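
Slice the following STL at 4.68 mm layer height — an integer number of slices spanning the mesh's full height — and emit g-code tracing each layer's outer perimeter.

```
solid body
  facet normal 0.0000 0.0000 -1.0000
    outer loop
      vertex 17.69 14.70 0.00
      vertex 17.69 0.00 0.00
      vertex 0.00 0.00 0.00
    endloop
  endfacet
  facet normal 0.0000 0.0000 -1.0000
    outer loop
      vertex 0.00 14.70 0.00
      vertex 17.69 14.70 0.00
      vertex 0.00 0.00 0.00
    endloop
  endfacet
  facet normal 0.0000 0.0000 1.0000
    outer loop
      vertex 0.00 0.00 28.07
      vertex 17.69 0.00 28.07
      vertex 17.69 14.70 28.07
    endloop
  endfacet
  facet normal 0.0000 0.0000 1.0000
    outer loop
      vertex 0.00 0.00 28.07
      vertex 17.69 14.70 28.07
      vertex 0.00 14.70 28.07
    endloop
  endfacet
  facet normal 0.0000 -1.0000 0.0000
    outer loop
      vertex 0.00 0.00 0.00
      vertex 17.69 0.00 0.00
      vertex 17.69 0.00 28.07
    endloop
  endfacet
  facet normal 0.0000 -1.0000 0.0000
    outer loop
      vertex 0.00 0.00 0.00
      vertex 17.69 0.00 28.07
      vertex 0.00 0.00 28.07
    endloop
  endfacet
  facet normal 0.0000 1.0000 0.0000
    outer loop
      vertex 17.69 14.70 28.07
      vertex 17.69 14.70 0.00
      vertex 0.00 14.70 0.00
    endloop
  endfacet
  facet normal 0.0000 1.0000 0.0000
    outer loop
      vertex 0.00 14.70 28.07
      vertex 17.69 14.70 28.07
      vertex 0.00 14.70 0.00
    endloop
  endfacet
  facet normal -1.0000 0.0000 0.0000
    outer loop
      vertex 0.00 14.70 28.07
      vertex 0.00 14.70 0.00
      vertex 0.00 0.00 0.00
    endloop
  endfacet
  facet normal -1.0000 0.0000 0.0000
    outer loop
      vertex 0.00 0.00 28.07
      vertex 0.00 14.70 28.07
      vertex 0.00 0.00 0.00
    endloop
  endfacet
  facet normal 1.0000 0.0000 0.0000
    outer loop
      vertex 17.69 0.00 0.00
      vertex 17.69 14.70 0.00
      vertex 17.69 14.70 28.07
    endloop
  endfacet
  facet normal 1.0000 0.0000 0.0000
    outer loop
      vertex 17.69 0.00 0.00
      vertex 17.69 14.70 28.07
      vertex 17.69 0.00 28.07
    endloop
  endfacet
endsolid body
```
; perimeter-only toolpath
G21 ; units = mm
G90 ; absolute positioning
G28 ; home
; layer 1
G0 Z4.68
G0 X0.00 Y0.00
G1 X17.69 Y0.00
G1 X17.69 Y14.70
G1 X0.00 Y14.70
G1 X0.00 Y0.00
; layer 2
G0 Z9.36
G0 X0.00 Y0.00
G1 X17.69 Y0.00
G1 X17.69 Y14.70
G1 X0.00 Y14.70
G1 X0.00 Y0.00
; layer 3
G0 Z14.04
G0 X0.00 Y0.00
G1 X17.69 Y0.00
G1 X17.69 Y14.70
G1 X0.00 Y14.70
G1 X0.00 Y0.00
; layer 4
G0 Z18.71
G0 X0.00 Y0.00
G1 X17.69 Y0.00
G1 X17.69 Y14.70
G1 X0.00 Y14.70
G1 X0.00 Y0.00
; layer 5
G0 Z23.39
G0 X0.00 Y0.00
G1 X17.69 Y0.00
G1 X17.69 Y14.70
G1 X0.00 Y14.70
G1 X0.00 Y0.00
; layer 6
G0 Z28.07
G0 X0.00 Y0.00
G1 X17.69 Y0.00
G1 X17.69 Y14.70
G1 X0.00 Y14.70
G1 X0.00 Y0.00
M2 ; end

The solid is a rectangular box, roughly 17.7 × 14.7 mm footprint and 28.1 mm tall. Slicing at Δz = 4.68 mm — 6 equal slices spanning the solid's height, so layer i sits at z = i·h/6 — gives 6 non-empty perimeters. Each is a 4-segment closed polygon; G0 lifts to the layer z and rapids to the start vertex, then G1 traces the edges.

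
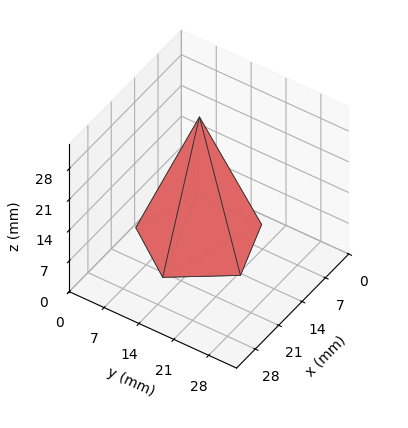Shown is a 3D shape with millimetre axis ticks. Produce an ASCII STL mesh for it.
Reading the render: the shape is a regular 5-sided pyramid, base circumscribed radius ≈ 11 mm, apex at z ≈ 28 mm (dimensions read to the nearest mm from the axis ticks). For the STL, each face is triangulated and given an outward normal.

solid part
  facet normal 0.0000 0.0000 -1.0000
    outer loop
      vertex 2.1 17.5 0.0
      vertex 14.4 21.5 0.0
      vertex 22.0 11.0 0.0
    endloop
  endfacet
  facet normal 0.0000 0.0000 -1.0000
    outer loop
      vertex 2.1 4.5 0.0
      vertex 2.1 17.5 0.0
      vertex 22.0 11.0 0.0
    endloop
  endfacet
  facet normal 0.0000 0.0000 -1.0000
    outer loop
      vertex 14.4 0.5 0.0
      vertex 2.1 4.5 0.0
      vertex 22.0 11.0 0.0
    endloop
  endfacet
  facet normal 0.7719 0.5587 0.3033
    outer loop
      vertex 22.0 11.0 0.0
      vertex 14.4 21.5 0.0
      vertex 11.0 11.0 28.0
    endloop
  endfacet
  facet normal -0.2946 0.9060 0.3040
    outer loop
      vertex 14.4 21.5 0.0
      vertex 2.1 17.5 0.0
      vertex 11.0 11.0 28.0
    endloop
  endfacet
  facet normal -0.9530 0.0000 0.3029
    outer loop
      vertex 2.1 17.5 0.0
      vertex 2.1 4.5 0.0
      vertex 11.0 11.0 28.0
    endloop
  endfacet
  facet normal -0.2946 -0.9060 0.3040
    outer loop
      vertex 2.1 4.5 0.0
      vertex 14.4 0.5 0.0
      vertex 11.0 11.0 28.0
    endloop
  endfacet
  facet normal 0.7719 -0.5587 0.3033
    outer loop
      vertex 14.4 0.5 0.0
      vertex 22.0 11.0 0.0
      vertex 11.0 11.0 28.0
    endloop
  endfacet
endsolid part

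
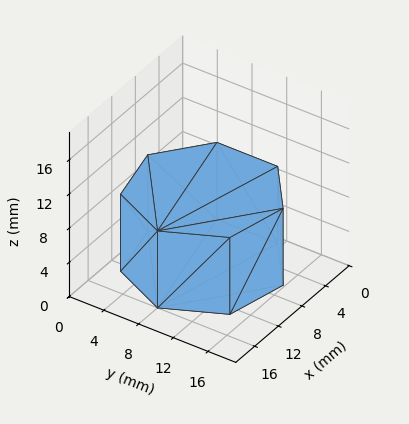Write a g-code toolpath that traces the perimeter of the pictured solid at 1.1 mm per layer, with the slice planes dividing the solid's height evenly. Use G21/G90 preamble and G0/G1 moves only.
Reading the render: the shape is a regular 7-sided prism (a cylinder approximated with 7 flat sides), circumscribed radius ≈ 8 mm, height ≈ 9 mm (dimensions read to the nearest mm from the axis ticks). For the g-code, the solid's height is divided into equal slices at the stated Δz and each level perimeter traced with G1 moves after a G0 lift.

; perimeter-only toolpath
G21 ; units = mm
G90 ; absolute positioning
G28 ; home
; layer 1
G0 Z1.1
G0 X16.0 Y8.0
G1 X13.0 Y14.3
G1 X6.2 Y15.8
G1 X0.8 Y11.5
G1 X0.8 Y4.5
G1 X6.2 Y0.2
G1 X13.0 Y1.7
G1 X16.0 Y8.0
; layer 2
G0 Z2.2
G0 X16.0 Y8.0
G1 X13.0 Y14.3
G1 X6.2 Y15.8
G1 X0.8 Y11.5
G1 X0.8 Y4.5
G1 X6.2 Y0.2
G1 X13.0 Y1.7
G1 X16.0 Y8.0
; layer 3
G0 Z3.4
G0 X16.0 Y8.0
G1 X13.0 Y14.3
G1 X6.2 Y15.8
G1 X0.8 Y11.5
G1 X0.8 Y4.5
G1 X6.2 Y0.2
G1 X13.0 Y1.7
G1 X16.0 Y8.0
; layer 4
G0 Z4.5
G0 X16.0 Y8.0
G1 X13.0 Y14.3
G1 X6.2 Y15.8
G1 X0.8 Y11.5
G1 X0.8 Y4.5
G1 X6.2 Y0.2
G1 X13.0 Y1.7
G1 X16.0 Y8.0
; layer 5
G0 Z5.6
G0 X16.0 Y8.0
G1 X13.0 Y14.3
G1 X6.2 Y15.8
G1 X0.8 Y11.5
G1 X0.8 Y4.5
G1 X6.2 Y0.2
G1 X13.0 Y1.7
G1 X16.0 Y8.0
; layer 6
G0 Z6.8
G0 X16.0 Y8.0
G1 X13.0 Y14.3
G1 X6.2 Y15.8
G1 X0.8 Y11.5
G1 X0.8 Y4.5
G1 X6.2 Y0.2
G1 X13.0 Y1.7
G1 X16.0 Y8.0
; layer 7
G0 Z7.9
G0 X16.0 Y8.0
G1 X13.0 Y14.3
G1 X6.2 Y15.8
G1 X0.8 Y11.5
G1 X0.8 Y4.5
G1 X6.2 Y0.2
G1 X13.0 Y1.7
G1 X16.0 Y8.0
; layer 8
G0 Z9.0
G0 X16.0 Y8.0
G1 X13.0 Y14.3
G1 X6.2 Y15.8
G1 X0.8 Y11.5
G1 X0.8 Y4.5
G1 X6.2 Y0.2
G1 X13.0 Y1.7
G1 X16.0 Y8.0
M2 ; end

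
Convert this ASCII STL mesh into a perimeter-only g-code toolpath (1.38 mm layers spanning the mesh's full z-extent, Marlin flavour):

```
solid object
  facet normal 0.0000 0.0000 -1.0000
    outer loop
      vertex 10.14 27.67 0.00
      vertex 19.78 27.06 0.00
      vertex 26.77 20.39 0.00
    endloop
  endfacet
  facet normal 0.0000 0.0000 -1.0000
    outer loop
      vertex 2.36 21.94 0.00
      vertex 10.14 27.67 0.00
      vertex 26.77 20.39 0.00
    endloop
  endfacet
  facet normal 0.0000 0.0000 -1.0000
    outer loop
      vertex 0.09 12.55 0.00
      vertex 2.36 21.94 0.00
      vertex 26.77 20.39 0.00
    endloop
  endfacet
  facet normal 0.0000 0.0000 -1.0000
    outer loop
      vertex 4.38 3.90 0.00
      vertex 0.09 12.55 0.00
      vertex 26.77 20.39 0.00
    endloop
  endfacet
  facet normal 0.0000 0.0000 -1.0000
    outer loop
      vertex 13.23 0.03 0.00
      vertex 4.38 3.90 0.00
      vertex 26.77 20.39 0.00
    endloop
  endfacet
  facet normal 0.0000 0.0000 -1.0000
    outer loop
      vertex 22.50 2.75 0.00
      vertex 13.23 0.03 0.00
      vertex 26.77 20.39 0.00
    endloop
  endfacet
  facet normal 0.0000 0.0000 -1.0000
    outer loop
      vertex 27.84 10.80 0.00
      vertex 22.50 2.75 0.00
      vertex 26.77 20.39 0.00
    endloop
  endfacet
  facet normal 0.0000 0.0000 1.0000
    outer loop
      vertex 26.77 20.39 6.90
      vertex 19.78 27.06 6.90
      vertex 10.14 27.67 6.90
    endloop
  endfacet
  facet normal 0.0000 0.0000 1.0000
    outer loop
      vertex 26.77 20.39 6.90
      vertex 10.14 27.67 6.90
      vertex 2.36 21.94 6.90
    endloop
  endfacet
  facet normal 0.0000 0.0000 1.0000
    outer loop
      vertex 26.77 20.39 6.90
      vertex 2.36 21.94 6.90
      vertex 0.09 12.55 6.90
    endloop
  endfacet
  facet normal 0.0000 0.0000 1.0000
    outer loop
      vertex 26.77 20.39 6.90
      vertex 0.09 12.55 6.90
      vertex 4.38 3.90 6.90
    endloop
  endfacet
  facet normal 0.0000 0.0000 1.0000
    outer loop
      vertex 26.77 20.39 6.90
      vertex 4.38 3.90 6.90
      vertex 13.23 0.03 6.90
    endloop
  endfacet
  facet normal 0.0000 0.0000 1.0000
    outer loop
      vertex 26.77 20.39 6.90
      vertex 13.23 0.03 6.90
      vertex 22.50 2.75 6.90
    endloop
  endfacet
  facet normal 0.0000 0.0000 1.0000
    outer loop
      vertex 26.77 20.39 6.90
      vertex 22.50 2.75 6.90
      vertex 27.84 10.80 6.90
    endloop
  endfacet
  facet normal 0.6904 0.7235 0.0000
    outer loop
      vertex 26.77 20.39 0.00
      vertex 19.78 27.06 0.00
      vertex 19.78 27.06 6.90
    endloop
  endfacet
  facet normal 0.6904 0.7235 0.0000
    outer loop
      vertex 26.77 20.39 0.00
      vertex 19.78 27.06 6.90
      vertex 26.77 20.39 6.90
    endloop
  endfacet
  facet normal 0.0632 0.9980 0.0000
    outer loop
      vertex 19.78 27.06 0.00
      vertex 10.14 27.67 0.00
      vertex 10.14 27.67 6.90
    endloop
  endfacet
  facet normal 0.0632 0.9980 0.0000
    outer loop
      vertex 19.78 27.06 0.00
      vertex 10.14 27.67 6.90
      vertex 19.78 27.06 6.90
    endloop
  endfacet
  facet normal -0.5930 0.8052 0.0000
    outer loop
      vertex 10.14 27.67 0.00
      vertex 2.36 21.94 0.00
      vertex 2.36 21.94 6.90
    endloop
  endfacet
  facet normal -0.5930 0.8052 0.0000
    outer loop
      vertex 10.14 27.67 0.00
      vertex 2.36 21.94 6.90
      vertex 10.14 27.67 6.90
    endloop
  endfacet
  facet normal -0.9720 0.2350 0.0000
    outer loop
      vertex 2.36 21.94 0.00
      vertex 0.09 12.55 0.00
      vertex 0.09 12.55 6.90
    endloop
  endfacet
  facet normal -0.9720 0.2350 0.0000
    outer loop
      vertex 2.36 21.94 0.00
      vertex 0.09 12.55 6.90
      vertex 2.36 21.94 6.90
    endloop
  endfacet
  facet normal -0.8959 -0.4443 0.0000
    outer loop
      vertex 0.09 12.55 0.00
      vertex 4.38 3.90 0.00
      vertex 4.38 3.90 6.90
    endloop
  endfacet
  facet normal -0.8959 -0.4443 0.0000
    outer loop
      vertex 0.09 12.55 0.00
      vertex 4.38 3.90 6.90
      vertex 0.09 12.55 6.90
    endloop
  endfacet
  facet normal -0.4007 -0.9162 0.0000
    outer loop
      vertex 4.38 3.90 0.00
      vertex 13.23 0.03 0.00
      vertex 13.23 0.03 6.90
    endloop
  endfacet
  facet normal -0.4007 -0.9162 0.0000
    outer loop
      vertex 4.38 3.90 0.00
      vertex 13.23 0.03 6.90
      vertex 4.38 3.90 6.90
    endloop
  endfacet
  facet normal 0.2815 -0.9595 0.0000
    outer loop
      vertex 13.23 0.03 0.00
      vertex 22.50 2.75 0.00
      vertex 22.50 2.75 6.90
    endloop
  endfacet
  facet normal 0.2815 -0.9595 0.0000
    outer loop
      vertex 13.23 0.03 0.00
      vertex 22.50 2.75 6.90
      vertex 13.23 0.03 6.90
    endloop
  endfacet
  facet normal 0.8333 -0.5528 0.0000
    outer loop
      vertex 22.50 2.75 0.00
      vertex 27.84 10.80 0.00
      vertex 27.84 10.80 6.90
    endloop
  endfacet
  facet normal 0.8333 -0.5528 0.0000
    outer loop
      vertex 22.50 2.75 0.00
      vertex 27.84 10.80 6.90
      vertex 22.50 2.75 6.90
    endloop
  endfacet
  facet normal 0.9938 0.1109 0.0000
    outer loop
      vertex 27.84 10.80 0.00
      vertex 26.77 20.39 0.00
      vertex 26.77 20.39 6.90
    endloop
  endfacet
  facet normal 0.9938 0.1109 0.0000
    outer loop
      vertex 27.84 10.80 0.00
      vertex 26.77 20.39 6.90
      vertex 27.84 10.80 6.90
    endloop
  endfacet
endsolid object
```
; perimeter-only toolpath
G21 ; units = mm
G90 ; absolute positioning
G28 ; home
; layer 1
G0 Z1.38
G0 X26.77 Y20.39
G1 X19.78 Y27.06
G1 X10.14 Y27.67
G1 X2.36 Y21.94
G1 X0.09 Y12.55
G1 X4.38 Y3.90
G1 X13.23 Y0.03
G1 X22.50 Y2.75
G1 X27.84 Y10.80
G1 X26.77 Y20.39
; layer 2
G0 Z2.76
G0 X26.77 Y20.39
G1 X19.78 Y27.06
G1 X10.14 Y27.67
G1 X2.36 Y21.94
G1 X0.09 Y12.55
G1 X4.38 Y3.90
G1 X13.23 Y0.03
G1 X22.50 Y2.75
G1 X27.84 Y10.80
G1 X26.77 Y20.39
; layer 3
G0 Z4.14
G0 X26.77 Y20.39
G1 X19.78 Y27.06
G1 X10.14 Y27.67
G1 X2.36 Y21.94
G1 X0.09 Y12.55
G1 X4.38 Y3.90
G1 X13.23 Y0.03
G1 X22.50 Y2.75
G1 X27.84 Y10.80
G1 X26.77 Y20.39
; layer 4
G0 Z5.52
G0 X26.77 Y20.39
G1 X19.78 Y27.06
G1 X10.14 Y27.67
G1 X2.36 Y21.94
G1 X0.09 Y12.55
G1 X4.38 Y3.90
G1 X13.23 Y0.03
G1 X22.50 Y2.75
G1 X27.84 Y10.80
G1 X26.77 Y20.39
; layer 5
G0 Z6.90
G0 X26.77 Y20.39
G1 X19.78 Y27.06
G1 X10.14 Y27.67
G1 X2.36 Y21.94
G1 X0.09 Y12.55
G1 X4.38 Y3.90
G1 X13.23 Y0.03
G1 X22.50 Y2.75
G1 X27.84 Y10.80
G1 X26.77 Y20.39
M2 ; end

The solid is a regular 9-sided prism (a cylinder approximated with 9 flat sides), circumscribed radius ≈ 14.1 mm, height ≈ 6.9 mm. Slicing at Δz = 1.38 mm — 5 equal slices spanning the solid's height, so layer i sits at z = i·h/5 — gives 5 non-empty perimeters. Each is a 9-segment closed polygon; G0 lifts to the layer z and rapids to the start vertex, then G1 traces the edges.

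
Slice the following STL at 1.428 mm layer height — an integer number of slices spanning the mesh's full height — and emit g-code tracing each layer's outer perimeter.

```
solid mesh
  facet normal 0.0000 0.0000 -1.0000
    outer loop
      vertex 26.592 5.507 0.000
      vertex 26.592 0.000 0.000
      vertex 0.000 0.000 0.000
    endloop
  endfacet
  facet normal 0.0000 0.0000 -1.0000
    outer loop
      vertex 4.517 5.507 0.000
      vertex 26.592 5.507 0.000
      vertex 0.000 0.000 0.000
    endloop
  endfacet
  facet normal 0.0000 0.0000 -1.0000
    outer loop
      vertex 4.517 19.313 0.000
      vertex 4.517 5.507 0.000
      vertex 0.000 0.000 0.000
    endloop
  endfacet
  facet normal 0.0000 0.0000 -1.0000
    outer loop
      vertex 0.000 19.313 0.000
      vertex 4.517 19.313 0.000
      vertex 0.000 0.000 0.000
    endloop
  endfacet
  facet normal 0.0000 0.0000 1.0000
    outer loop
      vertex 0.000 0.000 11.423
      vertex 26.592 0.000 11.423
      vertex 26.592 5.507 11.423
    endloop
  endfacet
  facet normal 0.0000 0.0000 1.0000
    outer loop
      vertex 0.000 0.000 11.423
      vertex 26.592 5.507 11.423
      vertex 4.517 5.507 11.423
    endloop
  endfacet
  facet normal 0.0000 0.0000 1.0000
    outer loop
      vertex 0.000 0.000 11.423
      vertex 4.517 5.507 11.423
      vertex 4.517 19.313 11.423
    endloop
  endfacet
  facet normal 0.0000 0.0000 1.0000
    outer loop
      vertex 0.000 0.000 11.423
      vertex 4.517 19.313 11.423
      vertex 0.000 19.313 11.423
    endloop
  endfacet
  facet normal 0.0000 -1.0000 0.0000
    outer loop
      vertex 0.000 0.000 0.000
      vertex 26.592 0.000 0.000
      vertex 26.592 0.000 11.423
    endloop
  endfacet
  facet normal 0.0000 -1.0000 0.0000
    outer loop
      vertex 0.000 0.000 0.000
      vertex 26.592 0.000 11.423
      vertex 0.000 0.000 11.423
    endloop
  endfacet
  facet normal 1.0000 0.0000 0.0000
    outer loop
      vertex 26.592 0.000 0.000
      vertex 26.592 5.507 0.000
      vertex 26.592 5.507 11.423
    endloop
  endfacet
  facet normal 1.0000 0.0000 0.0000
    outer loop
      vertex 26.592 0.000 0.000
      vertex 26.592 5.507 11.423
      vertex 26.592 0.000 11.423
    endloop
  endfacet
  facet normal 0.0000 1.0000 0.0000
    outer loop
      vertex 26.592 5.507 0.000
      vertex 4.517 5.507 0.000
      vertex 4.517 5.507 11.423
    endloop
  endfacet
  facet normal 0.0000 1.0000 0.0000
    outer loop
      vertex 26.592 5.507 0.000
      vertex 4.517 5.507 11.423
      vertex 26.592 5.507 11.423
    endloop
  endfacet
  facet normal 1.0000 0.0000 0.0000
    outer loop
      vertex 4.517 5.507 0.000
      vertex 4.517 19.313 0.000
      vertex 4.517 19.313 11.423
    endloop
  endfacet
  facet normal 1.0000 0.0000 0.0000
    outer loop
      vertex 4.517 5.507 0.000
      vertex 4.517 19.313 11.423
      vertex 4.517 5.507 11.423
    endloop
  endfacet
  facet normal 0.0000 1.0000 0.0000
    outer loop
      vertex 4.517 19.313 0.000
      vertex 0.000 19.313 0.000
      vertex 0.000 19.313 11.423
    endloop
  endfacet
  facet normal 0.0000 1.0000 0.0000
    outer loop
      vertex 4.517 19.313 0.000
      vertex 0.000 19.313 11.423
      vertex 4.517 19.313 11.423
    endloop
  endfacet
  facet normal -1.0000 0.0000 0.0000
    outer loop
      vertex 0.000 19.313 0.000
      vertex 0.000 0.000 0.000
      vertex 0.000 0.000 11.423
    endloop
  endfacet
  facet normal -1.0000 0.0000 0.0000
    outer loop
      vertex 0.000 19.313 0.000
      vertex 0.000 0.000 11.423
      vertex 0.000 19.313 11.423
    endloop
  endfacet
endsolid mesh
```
; perimeter-only toolpath
G21 ; units = mm
G90 ; absolute positioning
G28 ; home
; layer 1
G0 Z1.428
G0 X0.000 Y0.000
G1 X26.592 Y0.000
G1 X26.592 Y5.507
G1 X4.517 Y5.507
G1 X4.517 Y19.313
G1 X0.000 Y19.313
G1 X0.000 Y0.000
; layer 2
G0 Z2.856
G0 X0.000 Y0.000
G1 X26.592 Y0.000
G1 X26.592 Y5.507
G1 X4.517 Y5.507
G1 X4.517 Y19.313
G1 X0.000 Y19.313
G1 X0.000 Y0.000
; layer 3
G0 Z4.284
G0 X0.000 Y0.000
G1 X26.592 Y0.000
G1 X26.592 Y5.507
G1 X4.517 Y5.507
G1 X4.517 Y19.313
G1 X0.000 Y19.313
G1 X0.000 Y0.000
; layer 4
G0 Z5.712
G0 X0.000 Y0.000
G1 X26.592 Y0.000
G1 X26.592 Y5.507
G1 X4.517 Y5.507
G1 X4.517 Y19.313
G1 X0.000 Y19.313
G1 X0.000 Y0.000
; layer 5
G0 Z7.139
G0 X0.000 Y0.000
G1 X26.592 Y0.000
G1 X26.592 Y5.507
G1 X4.517 Y5.507
G1 X4.517 Y19.313
G1 X0.000 Y19.313
G1 X0.000 Y0.000
; layer 6
G0 Z8.567
G0 X0.000 Y0.000
G1 X26.592 Y0.000
G1 X26.592 Y5.507
G1 X4.517 Y5.507
G1 X4.517 Y19.313
G1 X0.000 Y19.313
G1 X0.000 Y0.000
; layer 7
G0 Z9.995
G0 X0.000 Y0.000
G1 X26.592 Y0.000
G1 X26.592 Y5.507
G1 X4.517 Y5.507
G1 X4.517 Y19.313
G1 X0.000 Y19.313
G1 X0.000 Y0.000
; layer 8
G0 Z11.423
G0 X0.000 Y0.000
G1 X26.592 Y0.000
G1 X26.592 Y5.507
G1 X4.517 Y5.507
G1 X4.517 Y19.313
G1 X0.000 Y19.313
G1 X0.000 Y0.000
M2 ; end

The solid is an L-shaped prism: outer 26.6 × 19.3 mm, arm thicknesses ≈ 5.51 mm (horizontal) and 4.52 mm (vertical), extruded 11.4 mm in z. Slicing at Δz = 1.428 mm — 8 equal slices spanning the solid's height, so layer i sits at z = i·h/8 — gives 8 non-empty perimeters. Each is a 6-segment closed polygon; G0 lifts to the layer z and rapids to the start vertex, then G1 traces the edges.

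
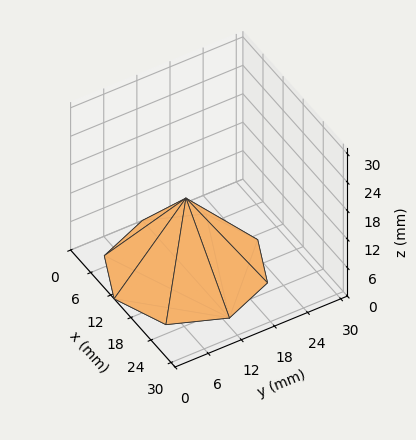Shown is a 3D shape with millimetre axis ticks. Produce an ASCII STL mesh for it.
Reading the render: the shape is a regular 8-sided pyramid, base circumscribed radius ≈ 13 mm, apex at z ≈ 15 mm (dimensions read to the nearest mm from the axis ticks). For the STL, each face is triangulated and given an outward normal.

solid part
  facet normal 0.0000 0.0000 -1.0000
    outer loop
      vertex 13.0 26.0 0.0
      vertex 22.2 22.2 0.0
      vertex 26.0 13.0 0.0
    endloop
  endfacet
  facet normal 0.0000 0.0000 -1.0000
    outer loop
      vertex 3.8 22.2 0.0
      vertex 13.0 26.0 0.0
      vertex 26.0 13.0 0.0
    endloop
  endfacet
  facet normal 0.0000 0.0000 -1.0000
    outer loop
      vertex 0.0 13.0 0.0
      vertex 3.8 22.2 0.0
      vertex 26.0 13.0 0.0
    endloop
  endfacet
  facet normal 0.0000 0.0000 -1.0000
    outer loop
      vertex 3.8 3.8 0.0
      vertex 0.0 13.0 0.0
      vertex 26.0 13.0 0.0
    endloop
  endfacet
  facet normal 0.0000 0.0000 -1.0000
    outer loop
      vertex 13.0 0.0 0.0
      vertex 3.8 3.8 0.0
      vertex 26.0 13.0 0.0
    endloop
  endfacet
  facet normal 0.0000 0.0000 -1.0000
    outer loop
      vertex 22.2 3.8 0.0
      vertex 13.0 0.0 0.0
      vertex 26.0 13.0 0.0
    endloop
  endfacet
  facet normal 0.7214 0.2980 0.6252
    outer loop
      vertex 26.0 13.0 0.0
      vertex 22.2 22.2 0.0
      vertex 13.0 13.0 15.0
    endloop
  endfacet
  facet normal 0.2980 0.7214 0.6252
    outer loop
      vertex 22.2 22.2 0.0
      vertex 13.0 26.0 0.0
      vertex 13.0 13.0 15.0
    endloop
  endfacet
  facet normal -0.2980 0.7214 0.6252
    outer loop
      vertex 13.0 26.0 0.0
      vertex 3.8 22.2 0.0
      vertex 13.0 13.0 15.0
    endloop
  endfacet
  facet normal -0.7214 0.2980 0.6252
    outer loop
      vertex 3.8 22.2 0.0
      vertex 0.0 13.0 0.0
      vertex 13.0 13.0 15.0
    endloop
  endfacet
  facet normal -0.7214 -0.2980 0.6252
    outer loop
      vertex 0.0 13.0 0.0
      vertex 3.8 3.8 0.0
      vertex 13.0 13.0 15.0
    endloop
  endfacet
  facet normal -0.2980 -0.7214 0.6252
    outer loop
      vertex 3.8 3.8 0.0
      vertex 13.0 0.0 0.0
      vertex 13.0 13.0 15.0
    endloop
  endfacet
  facet normal 0.2980 -0.7214 0.6252
    outer loop
      vertex 13.0 0.0 0.0
      vertex 22.2 3.8 0.0
      vertex 13.0 13.0 15.0
    endloop
  endfacet
  facet normal 0.7214 -0.2980 0.6252
    outer loop
      vertex 22.2 3.8 0.0
      vertex 26.0 13.0 0.0
      vertex 13.0 13.0 15.0
    endloop
  endfacet
endsolid part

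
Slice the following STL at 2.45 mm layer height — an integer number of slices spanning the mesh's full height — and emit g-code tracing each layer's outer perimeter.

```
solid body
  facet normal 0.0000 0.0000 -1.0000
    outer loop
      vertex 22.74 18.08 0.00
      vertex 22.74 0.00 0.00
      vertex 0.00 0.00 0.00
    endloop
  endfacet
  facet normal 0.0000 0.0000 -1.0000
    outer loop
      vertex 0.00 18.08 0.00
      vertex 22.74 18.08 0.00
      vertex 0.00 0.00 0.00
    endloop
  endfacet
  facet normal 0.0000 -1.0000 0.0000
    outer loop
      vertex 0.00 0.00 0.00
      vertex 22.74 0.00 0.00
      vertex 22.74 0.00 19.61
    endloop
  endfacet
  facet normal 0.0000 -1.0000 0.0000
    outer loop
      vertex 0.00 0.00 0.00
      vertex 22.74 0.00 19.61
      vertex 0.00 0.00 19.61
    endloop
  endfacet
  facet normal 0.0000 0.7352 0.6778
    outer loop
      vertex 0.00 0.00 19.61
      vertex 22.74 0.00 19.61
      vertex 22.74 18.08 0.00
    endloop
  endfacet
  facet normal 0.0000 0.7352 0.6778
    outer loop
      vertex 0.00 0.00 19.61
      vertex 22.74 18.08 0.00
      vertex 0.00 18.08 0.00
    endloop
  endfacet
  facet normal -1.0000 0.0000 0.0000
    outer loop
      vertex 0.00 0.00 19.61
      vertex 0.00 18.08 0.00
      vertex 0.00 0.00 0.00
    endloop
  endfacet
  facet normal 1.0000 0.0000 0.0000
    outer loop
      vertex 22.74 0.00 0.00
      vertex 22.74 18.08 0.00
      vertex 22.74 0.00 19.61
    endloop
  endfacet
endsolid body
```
; perimeter-only toolpath
G21 ; units = mm
G90 ; absolute positioning
G28 ; home
; layer 1
G0 Z2.45
G0 X0.00 Y0.00
G1 X22.74 Y0.00
G1 X22.74 Y15.82
G1 X0.00 Y15.82
G1 X0.00 Y0.00
; layer 2
G0 Z4.90
G0 X0.00 Y0.00
G1 X22.74 Y0.00
G1 X22.74 Y13.56
G1 X0.00 Y13.56
G1 X0.00 Y0.00
; layer 3
G0 Z7.35
G0 X0.00 Y0.00
G1 X22.74 Y0.00
G1 X22.74 Y11.30
G1 X0.00 Y11.30
G1 X0.00 Y0.00
; layer 4
G0 Z9.80
G0 X0.00 Y0.00
G1 X22.74 Y0.00
G1 X22.74 Y9.04
G1 X0.00 Y9.04
G1 X0.00 Y0.00
; layer 5
G0 Z12.26
G0 X0.00 Y0.00
G1 X22.74 Y0.00
G1 X22.74 Y6.78
G1 X0.00 Y6.78
G1 X0.00 Y0.00
; layer 6
G0 Z14.71
G0 X0.00 Y0.00
G1 X22.74 Y0.00
G1 X22.74 Y4.52
G1 X0.00 Y4.52
G1 X0.00 Y0.00
; layer 7
G0 Z17.16
G0 X0.00 Y0.00
G1 X22.74 Y0.00
G1 X22.74 Y2.26
G1 X0.00 Y2.26
G1 X0.00 Y0.00
M2 ; end

The solid is a wedge (ramp): 22.7 × 18.1 mm base, rising to 19.6 mm along the y=0 edge and sloping linearly to z=0 at y=18.1. Slicing at Δz = 2.45 mm — 8 equal slices spanning the solid's height, so layer i sits at z = i·h/8 — gives 7 non-empty perimeters. Each is a 4-segment closed polygon; G0 lifts to the layer z and rapids to the start vertex, then G1 traces the edges. The cross-section shrinks linearly with z (the slice at the apex is degenerate and omitted).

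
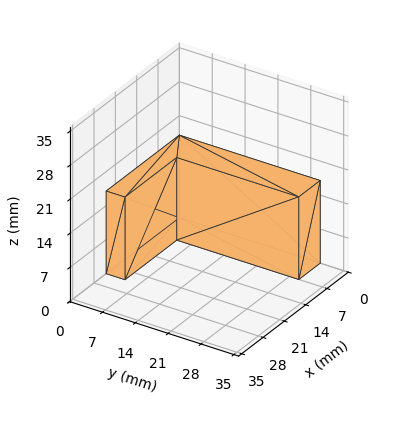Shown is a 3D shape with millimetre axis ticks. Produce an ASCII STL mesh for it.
Reading the render: the shape is an L-shaped prism: outer 24 × 30 mm, arm thicknesses ≈ 4 mm (horizontal) and 7 mm (vertical), extruded 17 mm in z (dimensions read to the nearest mm from the axis ticks). For the STL, each face is triangulated and given an outward normal.

solid part
  facet normal 0.0000 0.0000 -1.0000
    outer loop
      vertex 24.00 4.00 0.00
      vertex 24.00 0.00 0.00
      vertex 0.00 0.00 0.00
    endloop
  endfacet
  facet normal 0.0000 0.0000 -1.0000
    outer loop
      vertex 7.00 4.00 0.00
      vertex 24.00 4.00 0.00
      vertex 0.00 0.00 0.00
    endloop
  endfacet
  facet normal 0.0000 0.0000 -1.0000
    outer loop
      vertex 7.00 30.00 0.00
      vertex 7.00 4.00 0.00
      vertex 0.00 0.00 0.00
    endloop
  endfacet
  facet normal 0.0000 0.0000 -1.0000
    outer loop
      vertex 0.00 30.00 0.00
      vertex 7.00 30.00 0.00
      vertex 0.00 0.00 0.00
    endloop
  endfacet
  facet normal 0.0000 0.0000 1.0000
    outer loop
      vertex 0.00 0.00 17.00
      vertex 24.00 0.00 17.00
      vertex 24.00 4.00 17.00
    endloop
  endfacet
  facet normal 0.0000 0.0000 1.0000
    outer loop
      vertex 0.00 0.00 17.00
      vertex 24.00 4.00 17.00
      vertex 7.00 4.00 17.00
    endloop
  endfacet
  facet normal 0.0000 0.0000 1.0000
    outer loop
      vertex 0.00 0.00 17.00
      vertex 7.00 4.00 17.00
      vertex 7.00 30.00 17.00
    endloop
  endfacet
  facet normal 0.0000 0.0000 1.0000
    outer loop
      vertex 0.00 0.00 17.00
      vertex 7.00 30.00 17.00
      vertex 0.00 30.00 17.00
    endloop
  endfacet
  facet normal 0.0000 -1.0000 0.0000
    outer loop
      vertex 0.00 0.00 0.00
      vertex 24.00 0.00 0.00
      vertex 24.00 0.00 17.00
    endloop
  endfacet
  facet normal 0.0000 -1.0000 0.0000
    outer loop
      vertex 0.00 0.00 0.00
      vertex 24.00 0.00 17.00
      vertex 0.00 0.00 17.00
    endloop
  endfacet
  facet normal 1.0000 0.0000 0.0000
    outer loop
      vertex 24.00 0.00 0.00
      vertex 24.00 4.00 0.00
      vertex 24.00 4.00 17.00
    endloop
  endfacet
  facet normal 1.0000 0.0000 0.0000
    outer loop
      vertex 24.00 0.00 0.00
      vertex 24.00 4.00 17.00
      vertex 24.00 0.00 17.00
    endloop
  endfacet
  facet normal 0.0000 1.0000 0.0000
    outer loop
      vertex 24.00 4.00 0.00
      vertex 7.00 4.00 0.00
      vertex 7.00 4.00 17.00
    endloop
  endfacet
  facet normal 0.0000 1.0000 0.0000
    outer loop
      vertex 24.00 4.00 0.00
      vertex 7.00 4.00 17.00
      vertex 24.00 4.00 17.00
    endloop
  endfacet
  facet normal 1.0000 0.0000 0.0000
    outer loop
      vertex 7.00 4.00 0.00
      vertex 7.00 30.00 0.00
      vertex 7.00 30.00 17.00
    endloop
  endfacet
  facet normal 1.0000 0.0000 0.0000
    outer loop
      vertex 7.00 4.00 0.00
      vertex 7.00 30.00 17.00
      vertex 7.00 4.00 17.00
    endloop
  endfacet
  facet normal 0.0000 1.0000 0.0000
    outer loop
      vertex 7.00 30.00 0.00
      vertex 0.00 30.00 0.00
      vertex 0.00 30.00 17.00
    endloop
  endfacet
  facet normal 0.0000 1.0000 0.0000
    outer loop
      vertex 7.00 30.00 0.00
      vertex 0.00 30.00 17.00
      vertex 7.00 30.00 17.00
    endloop
  endfacet
  facet normal -1.0000 0.0000 0.0000
    outer loop
      vertex 0.00 30.00 0.00
      vertex 0.00 0.00 0.00
      vertex 0.00 0.00 17.00
    endloop
  endfacet
  facet normal -1.0000 0.0000 0.0000
    outer loop
      vertex 0.00 30.00 0.00
      vertex 0.00 0.00 17.00
      vertex 0.00 30.00 17.00
    endloop
  endfacet
endsolid part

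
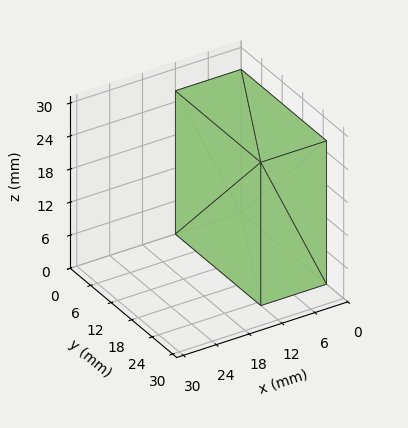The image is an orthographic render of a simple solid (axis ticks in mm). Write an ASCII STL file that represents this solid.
Reading the render: the shape is a rectangular box, roughly 12 × 25 mm footprint and 26 mm tall (dimensions read to the nearest mm from the axis ticks). For the STL, each face is triangulated and given an outward normal.

solid part
  facet normal 0.0000 0.0000 -1.0000
    outer loop
      vertex 12.0 25.0 0.0
      vertex 12.0 0.0 0.0
      vertex 0.0 0.0 0.0
    endloop
  endfacet
  facet normal 0.0000 0.0000 -1.0000
    outer loop
      vertex 0.0 25.0 0.0
      vertex 12.0 25.0 0.0
      vertex 0.0 0.0 0.0
    endloop
  endfacet
  facet normal 0.0000 0.0000 1.0000
    outer loop
      vertex 0.0 0.0 26.0
      vertex 12.0 0.0 26.0
      vertex 12.0 25.0 26.0
    endloop
  endfacet
  facet normal 0.0000 0.0000 1.0000
    outer loop
      vertex 0.0 0.0 26.0
      vertex 12.0 25.0 26.0
      vertex 0.0 25.0 26.0
    endloop
  endfacet
  facet normal 0.0000 -1.0000 0.0000
    outer loop
      vertex 0.0 0.0 0.0
      vertex 12.0 0.0 0.0
      vertex 12.0 0.0 26.0
    endloop
  endfacet
  facet normal 0.0000 -1.0000 0.0000
    outer loop
      vertex 0.0 0.0 0.0
      vertex 12.0 0.0 26.0
      vertex 0.0 0.0 26.0
    endloop
  endfacet
  facet normal 0.0000 1.0000 0.0000
    outer loop
      vertex 12.0 25.0 26.0
      vertex 12.0 25.0 0.0
      vertex 0.0 25.0 0.0
    endloop
  endfacet
  facet normal 0.0000 1.0000 0.0000
    outer loop
      vertex 0.0 25.0 26.0
      vertex 12.0 25.0 26.0
      vertex 0.0 25.0 0.0
    endloop
  endfacet
  facet normal -1.0000 0.0000 0.0000
    outer loop
      vertex 0.0 25.0 26.0
      vertex 0.0 25.0 0.0
      vertex 0.0 0.0 0.0
    endloop
  endfacet
  facet normal -1.0000 0.0000 0.0000
    outer loop
      vertex 0.0 0.0 26.0
      vertex 0.0 25.0 26.0
      vertex 0.0 0.0 0.0
    endloop
  endfacet
  facet normal 1.0000 0.0000 0.0000
    outer loop
      vertex 12.0 0.0 0.0
      vertex 12.0 25.0 0.0
      vertex 12.0 25.0 26.0
    endloop
  endfacet
  facet normal 1.0000 0.0000 0.0000
    outer loop
      vertex 12.0 0.0 0.0
      vertex 12.0 25.0 26.0
      vertex 12.0 0.0 26.0
    endloop
  endfacet
endsolid part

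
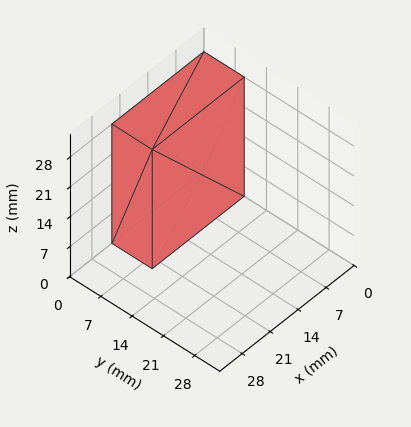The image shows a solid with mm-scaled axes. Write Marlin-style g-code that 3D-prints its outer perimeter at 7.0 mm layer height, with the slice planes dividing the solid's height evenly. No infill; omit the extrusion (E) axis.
Reading the render: the shape is a rectangular box, roughly 23 × 9 mm footprint and 28 mm tall (dimensions read to the nearest mm from the axis ticks). For the g-code, the solid's height is divided into equal slices at the stated Δz and each level perimeter traced with G1 moves after a G0 lift.

; perimeter-only toolpath
G21 ; units = mm
G90 ; absolute positioning
G28 ; home
; layer 1
G0 Z7.0
G0 X0.0 Y0.0
G1 X23.0 Y0.0
G1 X23.0 Y9.0
G1 X0.0 Y9.0
G1 X0.0 Y0.0
; layer 2
G0 Z14.0
G0 X0.0 Y0.0
G1 X23.0 Y0.0
G1 X23.0 Y9.0
G1 X0.0 Y9.0
G1 X0.0 Y0.0
; layer 3
G0 Z21.0
G0 X0.0 Y0.0
G1 X23.0 Y0.0
G1 X23.0 Y9.0
G1 X0.0 Y9.0
G1 X0.0 Y0.0
; layer 4
G0 Z28.0
G0 X0.0 Y0.0
G1 X23.0 Y0.0
G1 X23.0 Y9.0
G1 X0.0 Y9.0
G1 X0.0 Y0.0
M2 ; end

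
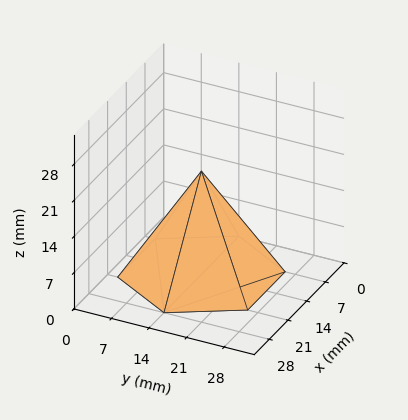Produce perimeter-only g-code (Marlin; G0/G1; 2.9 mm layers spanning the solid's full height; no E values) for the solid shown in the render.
Reading the render: the shape is a regular 6-sided pyramid, base circumscribed radius ≈ 14 mm, apex at z ≈ 20 mm (dimensions read to the nearest mm from the axis ticks). For the g-code, the solid's height is divided into equal slices at the stated Δz and each level perimeter traced with G1 moves after a G0 lift.

; perimeter-only toolpath
G21 ; units = mm
G90 ; absolute positioning
G28 ; home
; layer 1
G0 Z2.9
G0 X26.0 Y14.0
G1 X20.0 Y24.4
G1 X8.0 Y24.4
G1 X2.0 Y14.0
G1 X8.0 Y3.6
G1 X20.0 Y3.6
G1 X26.0 Y14.0
; layer 2
G0 Z5.7
G0 X24.0 Y14.0
G1 X19.0 Y22.6
G1 X9.0 Y22.6
G1 X4.0 Y14.0
G1 X9.0 Y5.4
G1 X19.0 Y5.4
G1 X24.0 Y14.0
; layer 3
G0 Z8.6
G0 X22.0 Y14.0
G1 X18.0 Y20.9
G1 X10.0 Y20.9
G1 X6.0 Y14.0
G1 X10.0 Y7.1
G1 X18.0 Y7.1
G1 X22.0 Y14.0
; layer 4
G0 Z11.4
G0 X20.0 Y14.0
G1 X17.0 Y19.2
G1 X11.0 Y19.2
G1 X8.0 Y14.0
G1 X11.0 Y8.8
G1 X17.0 Y8.8
G1 X20.0 Y14.0
; layer 5
G0 Z14.3
G0 X18.0 Y14.0
G1 X16.0 Y17.5
G1 X12.0 Y17.5
G1 X10.0 Y14.0
G1 X12.0 Y10.5
G1 X16.0 Y10.5
G1 X18.0 Y14.0
; layer 6
G0 Z17.1
G0 X16.0 Y14.0
G1 X15.0 Y15.7
G1 X13.0 Y15.7
G1 X12.0 Y14.0
G1 X13.0 Y12.3
G1 X15.0 Y12.3
G1 X16.0 Y14.0
M2 ; end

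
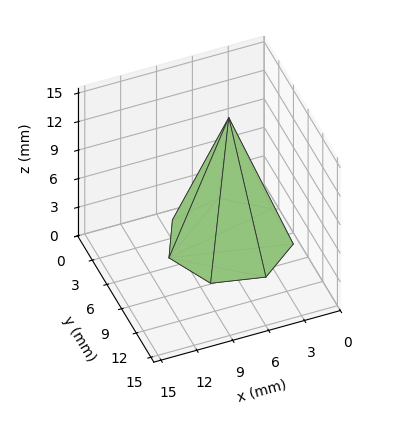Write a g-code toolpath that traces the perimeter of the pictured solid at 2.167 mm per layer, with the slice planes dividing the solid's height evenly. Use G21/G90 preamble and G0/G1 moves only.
Reading the render: the shape is a regular 7-sided pyramid, base circumscribed radius ≈ 5 mm, apex at z ≈ 13 mm (dimensions read to the nearest mm from the axis ticks). For the g-code, the solid's height is divided into equal slices at the stated Δz and each level perimeter traced with G1 moves after a G0 lift.

; perimeter-only toolpath
G21 ; units = mm
G90 ; absolute positioning
G28 ; home
; layer 1
G0 Z2.167
G0 X9.167 Y5.000
G1 X7.598 Y8.258
G1 X4.072 Y9.063
G1 X1.246 Y6.807
G1 X1.246 Y3.192
G1 X4.072 Y0.937
G1 X7.598 Y1.742
G1 X9.167 Y5.000
; layer 2
G0 Z4.333
G0 X8.333 Y5.000
G1 X7.078 Y7.606
G1 X4.258 Y8.250
G1 X1.997 Y6.446
G1 X1.997 Y3.554
G1 X4.258 Y1.750
G1 X7.078 Y2.394
G1 X8.333 Y5.000
; layer 3
G0 Z6.500
G0 X7.500 Y5.000
G1 X6.559 Y6.955
G1 X4.444 Y7.438
G1 X2.748 Y6.085
G1 X2.748 Y3.915
G1 X4.444 Y2.562
G1 X6.559 Y3.046
G1 X7.500 Y5.000
; layer 4
G0 Z8.667
G0 X6.667 Y5.000
G1 X6.039 Y6.303
G1 X4.629 Y6.625
G1 X3.498 Y5.723
G1 X3.498 Y4.277
G1 X4.629 Y3.375
G1 X6.039 Y3.697
G1 X6.667 Y5.000
; layer 5
G0 Z10.833
G0 X5.833 Y5.000
G1 X5.519 Y5.652
G1 X4.814 Y5.812
G1 X4.249 Y5.361
G1 X4.249 Y4.638
G1 X4.814 Y4.187
G1 X5.519 Y4.348
G1 X5.833 Y5.000
M2 ; end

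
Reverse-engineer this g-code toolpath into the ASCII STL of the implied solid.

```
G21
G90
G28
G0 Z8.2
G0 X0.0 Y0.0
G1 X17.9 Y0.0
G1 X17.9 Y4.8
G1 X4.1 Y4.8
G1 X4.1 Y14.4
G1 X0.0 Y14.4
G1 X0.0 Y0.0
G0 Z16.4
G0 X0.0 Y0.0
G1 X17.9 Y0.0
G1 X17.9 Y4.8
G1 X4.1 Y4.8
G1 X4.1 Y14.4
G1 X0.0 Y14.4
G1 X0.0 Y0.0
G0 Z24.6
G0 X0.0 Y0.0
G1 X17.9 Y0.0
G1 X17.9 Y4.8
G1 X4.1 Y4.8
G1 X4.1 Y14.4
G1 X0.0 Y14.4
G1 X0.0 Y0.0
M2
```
solid part
  facet normal 0.0000 0.0000 -1.0000
    outer loop
      vertex 17.9 4.8 0.0
      vertex 17.9 0.0 0.0
      vertex 0.0 0.0 0.0
    endloop
  endfacet
  facet normal 0.0000 0.0000 -1.0000
    outer loop
      vertex 4.1 4.8 0.0
      vertex 17.9 4.8 0.0
      vertex 0.0 0.0 0.0
    endloop
  endfacet
  facet normal 0.0000 0.0000 -1.0000
    outer loop
      vertex 4.1 14.4 0.0
      vertex 4.1 4.8 0.0
      vertex 0.0 0.0 0.0
    endloop
  endfacet
  facet normal 0.0000 0.0000 -1.0000
    outer loop
      vertex 0.0 14.4 0.0
      vertex 4.1 14.4 0.0
      vertex 0.0 0.0 0.0
    endloop
  endfacet
  facet normal 0.0000 0.0000 1.0000
    outer loop
      vertex 0.0 0.0 24.6
      vertex 17.9 0.0 24.6
      vertex 17.9 4.8 24.6
    endloop
  endfacet
  facet normal 0.0000 0.0000 1.0000
    outer loop
      vertex 0.0 0.0 24.6
      vertex 17.9 4.8 24.6
      vertex 4.1 4.8 24.6
    endloop
  endfacet
  facet normal 0.0000 0.0000 1.0000
    outer loop
      vertex 0.0 0.0 24.6
      vertex 4.1 4.8 24.6
      vertex 4.1 14.4 24.6
    endloop
  endfacet
  facet normal 0.0000 0.0000 1.0000
    outer loop
      vertex 0.0 0.0 24.6
      vertex 4.1 14.4 24.6
      vertex 0.0 14.4 24.6
    endloop
  endfacet
  facet normal 0.0000 -1.0000 0.0000
    outer loop
      vertex 0.0 0.0 0.0
      vertex 17.9 0.0 0.0
      vertex 17.9 0.0 24.6
    endloop
  endfacet
  facet normal 0.0000 -1.0000 0.0000
    outer loop
      vertex 0.0 0.0 0.0
      vertex 17.9 0.0 24.6
      vertex 0.0 0.0 24.6
    endloop
  endfacet
  facet normal 1.0000 0.0000 0.0000
    outer loop
      vertex 17.9 0.0 0.0
      vertex 17.9 4.8 0.0
      vertex 17.9 4.8 24.6
    endloop
  endfacet
  facet normal 1.0000 0.0000 0.0000
    outer loop
      vertex 17.9 0.0 0.0
      vertex 17.9 4.8 24.6
      vertex 17.9 0.0 24.6
    endloop
  endfacet
  facet normal 0.0000 1.0000 0.0000
    outer loop
      vertex 17.9 4.8 0.0
      vertex 4.1 4.8 0.0
      vertex 4.1 4.8 24.6
    endloop
  endfacet
  facet normal 0.0000 1.0000 0.0000
    outer loop
      vertex 17.9 4.8 0.0
      vertex 4.1 4.8 24.6
      vertex 17.9 4.8 24.6
    endloop
  endfacet
  facet normal 1.0000 0.0000 0.0000
    outer loop
      vertex 4.1 4.8 0.0
      vertex 4.1 14.4 0.0
      vertex 4.1 14.4 24.6
    endloop
  endfacet
  facet normal 1.0000 0.0000 0.0000
    outer loop
      vertex 4.1 4.8 0.0
      vertex 4.1 14.4 24.6
      vertex 4.1 4.8 24.6
    endloop
  endfacet
  facet normal 0.0000 1.0000 0.0000
    outer loop
      vertex 4.1 14.4 0.0
      vertex 0.0 14.4 0.0
      vertex 0.0 14.4 24.6
    endloop
  endfacet
  facet normal 0.0000 1.0000 0.0000
    outer loop
      vertex 4.1 14.4 0.0
      vertex 0.0 14.4 24.6
      vertex 4.1 14.4 24.6
    endloop
  endfacet
  facet normal -1.0000 0.0000 0.0000
    outer loop
      vertex 0.0 14.4 0.0
      vertex 0.0 0.0 0.0
      vertex 0.0 0.0 24.6
    endloop
  endfacet
  facet normal -1.0000 0.0000 0.0000
    outer loop
      vertex 0.0 14.4 0.0
      vertex 0.0 0.0 24.6
      vertex 0.0 14.4 24.6
    endloop
  endfacet
endsolid part

The G0 Z moves step by Δz≈8.2 mm. Every layer's G1 loop is the same polygon, so the solid is a straight extrusion of it from z=0 to z≈24.6. Closing with flat bottom and top caps and triangulating gives 20 facets — an L-shaped prism: outer 17.9 × 14.4 mm, arm thicknesses ≈ 4.8 mm (horizontal) and 4.1 mm (vertical), extruded 24.6 mm in z.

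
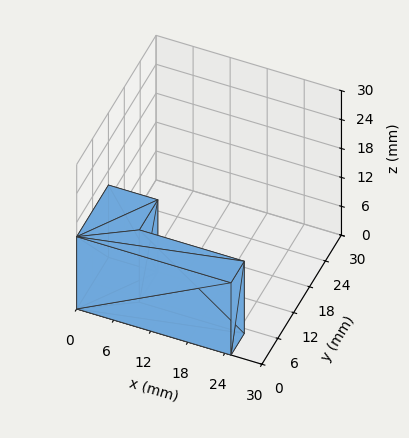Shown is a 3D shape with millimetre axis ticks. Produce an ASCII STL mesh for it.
Reading the render: the shape is an L-shaped prism: outer 25 × 12 mm, arm thicknesses ≈ 5 mm (horizontal) and 8 mm (vertical), extruded 15 mm in z (dimensions read to the nearest mm from the axis ticks). For the STL, each face is triangulated and given an outward normal.

solid part
  facet normal 0.0000 0.0000 -1.0000
    outer loop
      vertex 25.00 5.00 0.00
      vertex 25.00 0.00 0.00
      vertex 0.00 0.00 0.00
    endloop
  endfacet
  facet normal 0.0000 0.0000 -1.0000
    outer loop
      vertex 8.00 5.00 0.00
      vertex 25.00 5.00 0.00
      vertex 0.00 0.00 0.00
    endloop
  endfacet
  facet normal 0.0000 0.0000 -1.0000
    outer loop
      vertex 8.00 12.00 0.00
      vertex 8.00 5.00 0.00
      vertex 0.00 0.00 0.00
    endloop
  endfacet
  facet normal 0.0000 0.0000 -1.0000
    outer loop
      vertex 0.00 12.00 0.00
      vertex 8.00 12.00 0.00
      vertex 0.00 0.00 0.00
    endloop
  endfacet
  facet normal 0.0000 0.0000 1.0000
    outer loop
      vertex 0.00 0.00 15.00
      vertex 25.00 0.00 15.00
      vertex 25.00 5.00 15.00
    endloop
  endfacet
  facet normal 0.0000 0.0000 1.0000
    outer loop
      vertex 0.00 0.00 15.00
      vertex 25.00 5.00 15.00
      vertex 8.00 5.00 15.00
    endloop
  endfacet
  facet normal 0.0000 0.0000 1.0000
    outer loop
      vertex 0.00 0.00 15.00
      vertex 8.00 5.00 15.00
      vertex 8.00 12.00 15.00
    endloop
  endfacet
  facet normal 0.0000 0.0000 1.0000
    outer loop
      vertex 0.00 0.00 15.00
      vertex 8.00 12.00 15.00
      vertex 0.00 12.00 15.00
    endloop
  endfacet
  facet normal 0.0000 -1.0000 0.0000
    outer loop
      vertex 0.00 0.00 0.00
      vertex 25.00 0.00 0.00
      vertex 25.00 0.00 15.00
    endloop
  endfacet
  facet normal 0.0000 -1.0000 0.0000
    outer loop
      vertex 0.00 0.00 0.00
      vertex 25.00 0.00 15.00
      vertex 0.00 0.00 15.00
    endloop
  endfacet
  facet normal 1.0000 0.0000 0.0000
    outer loop
      vertex 25.00 0.00 0.00
      vertex 25.00 5.00 0.00
      vertex 25.00 5.00 15.00
    endloop
  endfacet
  facet normal 1.0000 0.0000 0.0000
    outer loop
      vertex 25.00 0.00 0.00
      vertex 25.00 5.00 15.00
      vertex 25.00 0.00 15.00
    endloop
  endfacet
  facet normal 0.0000 1.0000 0.0000
    outer loop
      vertex 25.00 5.00 0.00
      vertex 8.00 5.00 0.00
      vertex 8.00 5.00 15.00
    endloop
  endfacet
  facet normal 0.0000 1.0000 0.0000
    outer loop
      vertex 25.00 5.00 0.00
      vertex 8.00 5.00 15.00
      vertex 25.00 5.00 15.00
    endloop
  endfacet
  facet normal 1.0000 0.0000 0.0000
    outer loop
      vertex 8.00 5.00 0.00
      vertex 8.00 12.00 0.00
      vertex 8.00 12.00 15.00
    endloop
  endfacet
  facet normal 1.0000 0.0000 0.0000
    outer loop
      vertex 8.00 5.00 0.00
      vertex 8.00 12.00 15.00
      vertex 8.00 5.00 15.00
    endloop
  endfacet
  facet normal 0.0000 1.0000 0.0000
    outer loop
      vertex 8.00 12.00 0.00
      vertex 0.00 12.00 0.00
      vertex 0.00 12.00 15.00
    endloop
  endfacet
  facet normal 0.0000 1.0000 0.0000
    outer loop
      vertex 8.00 12.00 0.00
      vertex 0.00 12.00 15.00
      vertex 8.00 12.00 15.00
    endloop
  endfacet
  facet normal -1.0000 0.0000 0.0000
    outer loop
      vertex 0.00 12.00 0.00
      vertex 0.00 0.00 0.00
      vertex 0.00 0.00 15.00
    endloop
  endfacet
  facet normal -1.0000 0.0000 0.0000
    outer loop
      vertex 0.00 12.00 0.00
      vertex 0.00 0.00 15.00
      vertex 0.00 12.00 15.00
    endloop
  endfacet
endsolid part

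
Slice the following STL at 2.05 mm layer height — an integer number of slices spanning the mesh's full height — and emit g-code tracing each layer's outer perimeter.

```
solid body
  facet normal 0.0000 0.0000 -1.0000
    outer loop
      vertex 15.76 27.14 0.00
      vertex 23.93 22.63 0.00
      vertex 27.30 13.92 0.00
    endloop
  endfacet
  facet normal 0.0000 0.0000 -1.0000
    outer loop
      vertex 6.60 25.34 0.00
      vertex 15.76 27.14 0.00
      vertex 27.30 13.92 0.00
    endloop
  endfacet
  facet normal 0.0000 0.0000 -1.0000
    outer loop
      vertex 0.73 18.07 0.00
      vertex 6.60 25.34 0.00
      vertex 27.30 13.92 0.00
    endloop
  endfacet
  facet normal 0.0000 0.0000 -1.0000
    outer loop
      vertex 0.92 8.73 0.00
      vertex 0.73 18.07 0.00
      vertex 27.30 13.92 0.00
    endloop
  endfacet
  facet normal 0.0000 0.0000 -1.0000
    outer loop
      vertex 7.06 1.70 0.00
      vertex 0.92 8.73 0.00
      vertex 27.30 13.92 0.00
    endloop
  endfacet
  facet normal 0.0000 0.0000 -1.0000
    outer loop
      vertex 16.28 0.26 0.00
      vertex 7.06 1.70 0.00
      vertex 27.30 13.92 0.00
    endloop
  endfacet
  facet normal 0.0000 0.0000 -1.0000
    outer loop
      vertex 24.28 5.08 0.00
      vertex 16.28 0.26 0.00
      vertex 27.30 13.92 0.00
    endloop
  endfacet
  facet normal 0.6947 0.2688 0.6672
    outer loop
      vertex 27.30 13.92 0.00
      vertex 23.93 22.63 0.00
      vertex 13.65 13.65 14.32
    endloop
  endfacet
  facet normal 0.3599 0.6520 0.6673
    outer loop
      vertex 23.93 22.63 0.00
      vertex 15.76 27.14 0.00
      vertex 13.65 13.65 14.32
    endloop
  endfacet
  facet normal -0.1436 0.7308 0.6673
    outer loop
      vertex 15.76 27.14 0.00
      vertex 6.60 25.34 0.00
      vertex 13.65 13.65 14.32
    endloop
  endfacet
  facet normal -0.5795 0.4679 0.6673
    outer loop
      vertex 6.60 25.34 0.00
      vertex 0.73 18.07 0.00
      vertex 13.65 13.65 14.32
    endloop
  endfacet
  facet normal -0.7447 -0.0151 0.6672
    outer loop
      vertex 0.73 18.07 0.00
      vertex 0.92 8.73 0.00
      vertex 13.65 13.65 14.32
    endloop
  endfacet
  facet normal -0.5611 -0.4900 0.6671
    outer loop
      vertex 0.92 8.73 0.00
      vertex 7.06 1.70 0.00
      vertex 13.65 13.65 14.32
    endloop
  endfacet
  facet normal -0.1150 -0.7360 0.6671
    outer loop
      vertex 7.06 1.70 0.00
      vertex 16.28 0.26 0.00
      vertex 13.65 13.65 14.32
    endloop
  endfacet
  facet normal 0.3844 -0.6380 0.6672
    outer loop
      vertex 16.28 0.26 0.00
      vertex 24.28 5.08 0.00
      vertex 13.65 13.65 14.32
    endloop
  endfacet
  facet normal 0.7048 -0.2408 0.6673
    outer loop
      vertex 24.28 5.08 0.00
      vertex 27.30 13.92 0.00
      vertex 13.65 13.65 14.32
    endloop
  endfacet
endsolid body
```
; perimeter-only toolpath
G21 ; units = mm
G90 ; absolute positioning
G28 ; home
; layer 1
G0 Z2.05
G0 X25.35 Y13.88
G1 X22.46 Y21.35
G1 X15.46 Y25.21
G1 X7.61 Y23.67
G1 X2.58 Y17.44
G1 X2.74 Y9.43
G1 X8.00 Y3.41
G1 X15.90 Y2.17
G1 X22.76 Y6.30
G1 X25.35 Y13.88
; layer 2
G0 Z4.09
G0 X23.40 Y13.84
G1 X20.99 Y20.06
G1 X15.16 Y23.29
G1 X8.61 Y22.00
G1 X4.42 Y16.81
G1 X4.56 Y10.14
G1 X8.94 Y5.11
G1 X15.53 Y4.09
G1 X21.24 Y7.53
G1 X23.40 Y13.84
; layer 3
G0 Z6.14
G0 X21.45 Y13.80
G1 X19.52 Y18.78
G1 X14.86 Y21.36
G1 X9.62 Y20.33
G1 X6.27 Y16.18
G1 X6.38 Y10.84
G1 X9.88 Y6.82
G1 X15.15 Y6.00
G1 X19.72 Y8.75
G1 X21.45 Y13.80
; layer 4
G0 Z8.18
G0 X19.50 Y13.77
G1 X18.06 Y17.50
G1 X14.55 Y19.43
G1 X10.63 Y18.66
G1 X8.11 Y15.54
G1 X8.19 Y11.54
G1 X10.83 Y8.53
G1 X14.78 Y7.91
G1 X18.21 Y9.98
G1 X19.50 Y13.77
; layer 5
G0 Z10.23
G0 X17.55 Y13.73
G1 X16.59 Y16.22
G1 X14.25 Y17.50
G1 X11.64 Y16.99
G1 X9.96 Y14.91
G1 X10.01 Y12.24
G1 X11.77 Y10.24
G1 X14.40 Y9.82
G1 X16.69 Y11.20
G1 X17.55 Y13.73
; layer 6
G0 Z12.27
G0 X15.60 Y13.69
G1 X15.12 Y14.93
G1 X13.95 Y15.58
G1 X12.64 Y15.32
G1 X11.80 Y14.28
G1 X11.83 Y12.95
G1 X12.71 Y11.94
G1 X14.03 Y11.74
G1 X15.17 Y12.43
G1 X15.60 Y13.69
M2 ; end

The solid is a regular 9-sided pyramid, base circumscribed radius ≈ 13.7 mm, apex at z ≈ 14.3 mm. Slicing at Δz = 2.05 mm — 7 equal slices spanning the solid's height, so layer i sits at z = i·h/7 — gives 6 non-empty perimeters. Each is a 9-segment closed polygon; G0 lifts to the layer z and rapids to the start vertex, then G1 traces the edges. The cross-section shrinks linearly with z (the slice at the apex is degenerate and omitted).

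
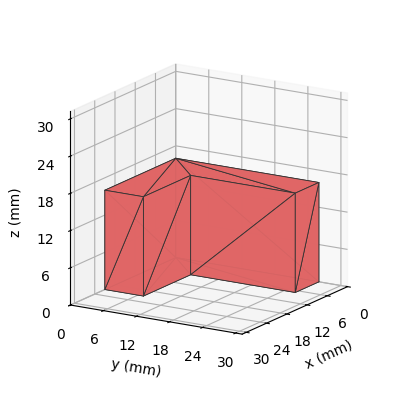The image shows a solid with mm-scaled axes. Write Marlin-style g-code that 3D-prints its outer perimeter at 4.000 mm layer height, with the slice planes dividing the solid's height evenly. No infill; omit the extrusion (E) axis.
Reading the render: the shape is an L-shaped prism: outer 21 × 26 mm, arm thicknesses ≈ 7 mm (horizontal) and 7 mm (vertical), extruded 16 mm in z (dimensions read to the nearest mm from the axis ticks). For the g-code, the solid's height is divided into equal slices at the stated Δz and each level perimeter traced with G1 moves after a G0 lift.

; perimeter-only toolpath
G21 ; units = mm
G90 ; absolute positioning
G28 ; home
; layer 1
G0 Z4.000
G0 X0.000 Y0.000
G1 X21.000 Y0.000
G1 X21.000 Y7.000
G1 X7.000 Y7.000
G1 X7.000 Y26.000
G1 X0.000 Y26.000
G1 X0.000 Y0.000
; layer 2
G0 Z8.000
G0 X0.000 Y0.000
G1 X21.000 Y0.000
G1 X21.000 Y7.000
G1 X7.000 Y7.000
G1 X7.000 Y26.000
G1 X0.000 Y26.000
G1 X0.000 Y0.000
; layer 3
G0 Z12.000
G0 X0.000 Y0.000
G1 X21.000 Y0.000
G1 X21.000 Y7.000
G1 X7.000 Y7.000
G1 X7.000 Y26.000
G1 X0.000 Y26.000
G1 X0.000 Y0.000
; layer 4
G0 Z16.000
G0 X0.000 Y0.000
G1 X21.000 Y0.000
G1 X21.000 Y7.000
G1 X7.000 Y7.000
G1 X7.000 Y26.000
G1 X0.000 Y26.000
G1 X0.000 Y0.000
M2 ; end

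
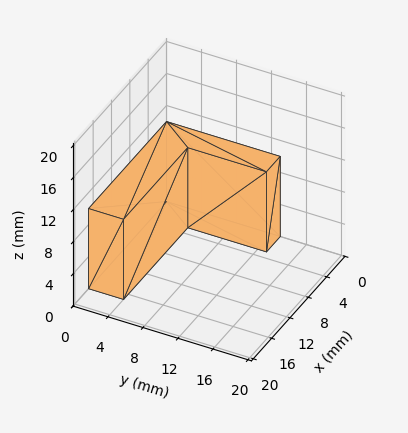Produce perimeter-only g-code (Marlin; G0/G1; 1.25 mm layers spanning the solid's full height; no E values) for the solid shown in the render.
Reading the render: the shape is an L-shaped prism: outer 17 × 13 mm, arm thicknesses ≈ 4 mm (horizontal) and 3 mm (vertical), extruded 10 mm in z (dimensions read to the nearest mm from the axis ticks). For the g-code, the solid's height is divided into equal slices at the stated Δz and each level perimeter traced with G1 moves after a G0 lift.

; perimeter-only toolpath
G21 ; units = mm
G90 ; absolute positioning
G28 ; home
; layer 1
G0 Z1.25
G0 X0.00 Y0.00
G1 X17.00 Y0.00
G1 X17.00 Y4.00
G1 X3.00 Y4.00
G1 X3.00 Y13.00
G1 X0.00 Y13.00
G1 X0.00 Y0.00
; layer 2
G0 Z2.50
G0 X0.00 Y0.00
G1 X17.00 Y0.00
G1 X17.00 Y4.00
G1 X3.00 Y4.00
G1 X3.00 Y13.00
G1 X0.00 Y13.00
G1 X0.00 Y0.00
; layer 3
G0 Z3.75
G0 X0.00 Y0.00
G1 X17.00 Y0.00
G1 X17.00 Y4.00
G1 X3.00 Y4.00
G1 X3.00 Y13.00
G1 X0.00 Y13.00
G1 X0.00 Y0.00
; layer 4
G0 Z5.00
G0 X0.00 Y0.00
G1 X17.00 Y0.00
G1 X17.00 Y4.00
G1 X3.00 Y4.00
G1 X3.00 Y13.00
G1 X0.00 Y13.00
G1 X0.00 Y0.00
; layer 5
G0 Z6.25
G0 X0.00 Y0.00
G1 X17.00 Y0.00
G1 X17.00 Y4.00
G1 X3.00 Y4.00
G1 X3.00 Y13.00
G1 X0.00 Y13.00
G1 X0.00 Y0.00
; layer 6
G0 Z7.50
G0 X0.00 Y0.00
G1 X17.00 Y0.00
G1 X17.00 Y4.00
G1 X3.00 Y4.00
G1 X3.00 Y13.00
G1 X0.00 Y13.00
G1 X0.00 Y0.00
; layer 7
G0 Z8.75
G0 X0.00 Y0.00
G1 X17.00 Y0.00
G1 X17.00 Y4.00
G1 X3.00 Y4.00
G1 X3.00 Y13.00
G1 X0.00 Y13.00
G1 X0.00 Y0.00
; layer 8
G0 Z10.00
G0 X0.00 Y0.00
G1 X17.00 Y0.00
G1 X17.00 Y4.00
G1 X3.00 Y4.00
G1 X3.00 Y13.00
G1 X0.00 Y13.00
G1 X0.00 Y0.00
M2 ; end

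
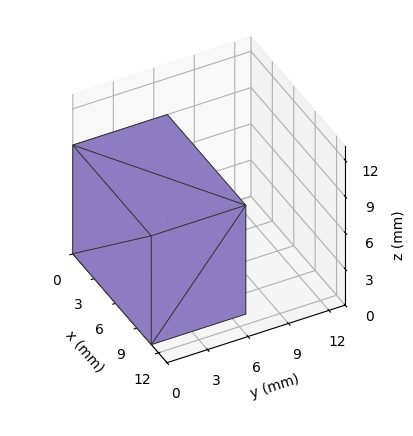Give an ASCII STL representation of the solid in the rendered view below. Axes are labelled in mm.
Reading the render: the shape is a rectangular box, roughly 11 × 7 mm footprint and 9 mm tall (dimensions read to the nearest mm from the axis ticks). For the STL, each face is triangulated and given an outward normal.

solid part
  facet normal 0.0000 0.0000 -1.0000
    outer loop
      vertex 11.000 7.000 0.000
      vertex 11.000 0.000 0.000
      vertex 0.000 0.000 0.000
    endloop
  endfacet
  facet normal 0.0000 0.0000 -1.0000
    outer loop
      vertex 0.000 7.000 0.000
      vertex 11.000 7.000 0.000
      vertex 0.000 0.000 0.000
    endloop
  endfacet
  facet normal 0.0000 0.0000 1.0000
    outer loop
      vertex 0.000 0.000 9.000
      vertex 11.000 0.000 9.000
      vertex 11.000 7.000 9.000
    endloop
  endfacet
  facet normal 0.0000 0.0000 1.0000
    outer loop
      vertex 0.000 0.000 9.000
      vertex 11.000 7.000 9.000
      vertex 0.000 7.000 9.000
    endloop
  endfacet
  facet normal 0.0000 -1.0000 0.0000
    outer loop
      vertex 0.000 0.000 0.000
      vertex 11.000 0.000 0.000
      vertex 11.000 0.000 9.000
    endloop
  endfacet
  facet normal 0.0000 -1.0000 0.0000
    outer loop
      vertex 0.000 0.000 0.000
      vertex 11.000 0.000 9.000
      vertex 0.000 0.000 9.000
    endloop
  endfacet
  facet normal 0.0000 1.0000 0.0000
    outer loop
      vertex 11.000 7.000 9.000
      vertex 11.000 7.000 0.000
      vertex 0.000 7.000 0.000
    endloop
  endfacet
  facet normal 0.0000 1.0000 0.0000
    outer loop
      vertex 0.000 7.000 9.000
      vertex 11.000 7.000 9.000
      vertex 0.000 7.000 0.000
    endloop
  endfacet
  facet normal -1.0000 0.0000 0.0000
    outer loop
      vertex 0.000 7.000 9.000
      vertex 0.000 7.000 0.000
      vertex 0.000 0.000 0.000
    endloop
  endfacet
  facet normal -1.0000 0.0000 0.0000
    outer loop
      vertex 0.000 0.000 9.000
      vertex 0.000 7.000 9.000
      vertex 0.000 0.000 0.000
    endloop
  endfacet
  facet normal 1.0000 0.0000 0.0000
    outer loop
      vertex 11.000 0.000 0.000
      vertex 11.000 7.000 0.000
      vertex 11.000 7.000 9.000
    endloop
  endfacet
  facet normal 1.0000 0.0000 0.0000
    outer loop
      vertex 11.000 0.000 0.000
      vertex 11.000 7.000 9.000
      vertex 11.000 0.000 9.000
    endloop
  endfacet
endsolid part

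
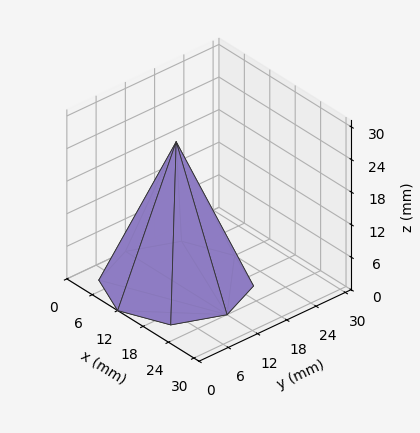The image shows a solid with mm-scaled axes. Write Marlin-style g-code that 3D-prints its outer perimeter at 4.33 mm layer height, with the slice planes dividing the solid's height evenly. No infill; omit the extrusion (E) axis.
Reading the render: the shape is a regular 8-sided pyramid, base circumscribed radius ≈ 12 mm, apex at z ≈ 26 mm (dimensions read to the nearest mm from the axis ticks). For the g-code, the solid's height is divided into equal slices at the stated Δz and each level perimeter traced with G1 moves after a G0 lift.

; perimeter-only toolpath
G21 ; units = mm
G90 ; absolute positioning
G28 ; home
; layer 1
G0 Z4.33
G0 X22.00 Y12.00
G1 X19.07 Y19.07
G1 X12.00 Y22.00
G1 X4.92 Y19.07
G1 X2.00 Y12.00
G1 X4.92 Y4.92
G1 X12.00 Y2.00
G1 X19.07 Y4.92
G1 X22.00 Y12.00
; layer 2
G0 Z8.67
G0 X20.00 Y12.00
G1 X17.66 Y17.66
G1 X12.00 Y20.00
G1 X6.34 Y17.66
G1 X4.00 Y12.00
G1 X6.34 Y6.34
G1 X12.00 Y4.00
G1 X17.66 Y6.34
G1 X20.00 Y12.00
; layer 3
G0 Z13.00
G0 X18.00 Y12.00
G1 X16.24 Y16.24
G1 X12.00 Y18.00
G1 X7.75 Y16.24
G1 X6.00 Y12.00
G1 X7.75 Y7.75
G1 X12.00 Y6.00
G1 X16.24 Y7.75
G1 X18.00 Y12.00
; layer 4
G0 Z17.33
G0 X16.00 Y12.00
G1 X14.83 Y14.83
G1 X12.00 Y16.00
G1 X9.17 Y14.83
G1 X8.00 Y12.00
G1 X9.17 Y9.17
G1 X12.00 Y8.00
G1 X14.83 Y9.17
G1 X16.00 Y12.00
; layer 5
G0 Z21.67
G0 X14.00 Y12.00
G1 X13.42 Y13.42
G1 X12.00 Y14.00
G1 X10.59 Y13.42
G1 X10.00 Y12.00
G1 X10.59 Y10.59
G1 X12.00 Y10.00
G1 X13.42 Y10.59
G1 X14.00 Y12.00
M2 ; end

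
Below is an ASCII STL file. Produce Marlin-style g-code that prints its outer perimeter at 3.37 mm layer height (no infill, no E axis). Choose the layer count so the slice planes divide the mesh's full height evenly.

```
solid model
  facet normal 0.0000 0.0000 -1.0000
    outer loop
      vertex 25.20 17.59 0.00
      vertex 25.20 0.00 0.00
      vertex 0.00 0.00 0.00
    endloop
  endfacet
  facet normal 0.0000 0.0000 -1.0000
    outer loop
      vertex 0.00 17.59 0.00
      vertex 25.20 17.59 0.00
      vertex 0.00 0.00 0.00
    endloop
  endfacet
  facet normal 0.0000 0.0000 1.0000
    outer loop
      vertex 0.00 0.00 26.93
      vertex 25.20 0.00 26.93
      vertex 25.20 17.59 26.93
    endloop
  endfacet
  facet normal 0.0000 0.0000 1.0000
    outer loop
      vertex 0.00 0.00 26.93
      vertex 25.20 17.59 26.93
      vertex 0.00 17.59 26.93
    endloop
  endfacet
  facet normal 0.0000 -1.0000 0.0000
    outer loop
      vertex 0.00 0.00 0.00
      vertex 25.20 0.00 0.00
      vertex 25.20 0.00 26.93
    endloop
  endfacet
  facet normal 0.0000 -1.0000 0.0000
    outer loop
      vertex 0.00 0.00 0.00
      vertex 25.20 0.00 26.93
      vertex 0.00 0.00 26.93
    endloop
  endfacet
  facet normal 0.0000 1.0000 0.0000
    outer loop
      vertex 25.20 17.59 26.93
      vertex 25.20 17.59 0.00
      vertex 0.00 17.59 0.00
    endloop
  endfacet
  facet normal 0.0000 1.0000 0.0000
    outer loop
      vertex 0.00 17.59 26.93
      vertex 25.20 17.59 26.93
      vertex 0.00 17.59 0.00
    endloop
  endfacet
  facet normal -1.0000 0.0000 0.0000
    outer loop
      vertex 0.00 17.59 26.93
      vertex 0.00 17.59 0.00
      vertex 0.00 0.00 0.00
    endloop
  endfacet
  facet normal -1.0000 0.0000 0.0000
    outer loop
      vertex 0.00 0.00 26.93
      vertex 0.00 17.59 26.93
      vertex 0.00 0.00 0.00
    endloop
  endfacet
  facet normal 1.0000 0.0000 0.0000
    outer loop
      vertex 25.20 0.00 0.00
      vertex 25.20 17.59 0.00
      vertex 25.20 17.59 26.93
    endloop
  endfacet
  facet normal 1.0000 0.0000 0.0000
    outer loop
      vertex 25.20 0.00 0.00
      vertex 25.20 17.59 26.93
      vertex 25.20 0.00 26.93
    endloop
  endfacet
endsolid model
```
; perimeter-only toolpath
G21 ; units = mm
G90 ; absolute positioning
G28 ; home
; layer 1
G0 Z3.37
G0 X0.00 Y0.00
G1 X25.20 Y0.00
G1 X25.20 Y17.59
G1 X0.00 Y17.59
G1 X0.00 Y0.00
; layer 2
G0 Z6.73
G0 X0.00 Y0.00
G1 X25.20 Y0.00
G1 X25.20 Y17.59
G1 X0.00 Y17.59
G1 X0.00 Y0.00
; layer 3
G0 Z10.10
G0 X0.00 Y0.00
G1 X25.20 Y0.00
G1 X25.20 Y17.59
G1 X0.00 Y17.59
G1 X0.00 Y0.00
; layer 4
G0 Z13.46
G0 X0.00 Y0.00
G1 X25.20 Y0.00
G1 X25.20 Y17.59
G1 X0.00 Y17.59
G1 X0.00 Y0.00
; layer 5
G0 Z16.83
G0 X0.00 Y0.00
G1 X25.20 Y0.00
G1 X25.20 Y17.59
G1 X0.00 Y17.59
G1 X0.00 Y0.00
; layer 6
G0 Z20.20
G0 X0.00 Y0.00
G1 X25.20 Y0.00
G1 X25.20 Y17.59
G1 X0.00 Y17.59
G1 X0.00 Y0.00
; layer 7
G0 Z23.56
G0 X0.00 Y0.00
G1 X25.20 Y0.00
G1 X25.20 Y17.59
G1 X0.00 Y17.59
G1 X0.00 Y0.00
; layer 8
G0 Z26.93
G0 X0.00 Y0.00
G1 X25.20 Y0.00
G1 X25.20 Y17.59
G1 X0.00 Y17.59
G1 X0.00 Y0.00
M2 ; end

The solid is a rectangular box, roughly 25.2 × 17.6 mm footprint and 26.9 mm tall. Slicing at Δz = 3.37 mm — 8 equal slices spanning the solid's height, so layer i sits at z = i·h/8 — gives 8 non-empty perimeters. Each is a 4-segment closed polygon; G0 lifts to the layer z and rapids to the start vertex, then G1 traces the edges.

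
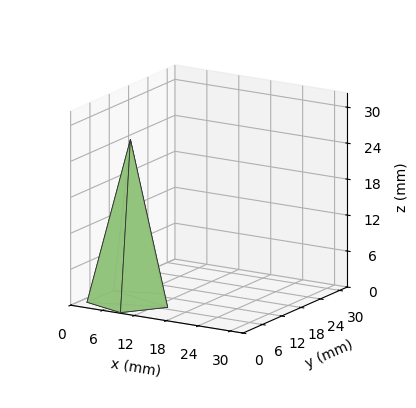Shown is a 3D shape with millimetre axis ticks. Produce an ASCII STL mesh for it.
Reading the render: the shape is a regular 5-sided pyramid, base circumscribed radius ≈ 7 mm, apex at z ≈ 27 mm (dimensions read to the nearest mm from the axis ticks). For the STL, each face is triangulated and given an outward normal.

solid part
  facet normal 0.0000 0.0000 -1.0000
    outer loop
      vertex 1.337 11.114 0.000
      vertex 9.163 13.657 0.000
      vertex 14.000 7.000 0.000
    endloop
  endfacet
  facet normal 0.0000 0.0000 -1.0000
    outer loop
      vertex 1.337 2.886 0.000
      vertex 1.337 11.114 0.000
      vertex 14.000 7.000 0.000
    endloop
  endfacet
  facet normal 0.0000 0.0000 -1.0000
    outer loop
      vertex 9.163 0.343 0.000
      vertex 1.337 2.886 0.000
      vertex 14.000 7.000 0.000
    endloop
  endfacet
  facet normal 0.7918 0.5753 0.2053
    outer loop
      vertex 14.000 7.000 0.000
      vertex 9.163 13.657 0.000
      vertex 7.000 7.000 27.000
    endloop
  endfacet
  facet normal -0.3025 0.9308 0.2053
    outer loop
      vertex 9.163 13.657 0.000
      vertex 1.337 11.114 0.000
      vertex 7.000 7.000 27.000
    endloop
  endfacet
  facet normal -0.9787 0.0000 0.2053
    outer loop
      vertex 1.337 11.114 0.000
      vertex 1.337 2.886 0.000
      vertex 7.000 7.000 27.000
    endloop
  endfacet
  facet normal -0.3025 -0.9308 0.2053
    outer loop
      vertex 1.337 2.886 0.000
      vertex 9.163 0.343 0.000
      vertex 7.000 7.000 27.000
    endloop
  endfacet
  facet normal 0.7918 -0.5753 0.2053
    outer loop
      vertex 9.163 0.343 0.000
      vertex 14.000 7.000 0.000
      vertex 7.000 7.000 27.000
    endloop
  endfacet
endsolid part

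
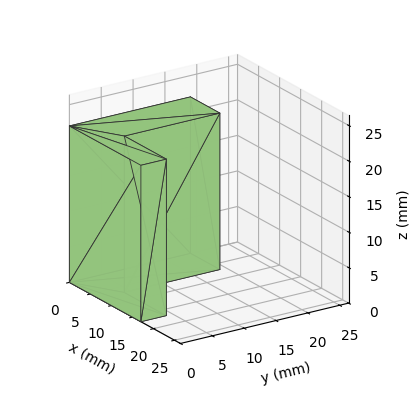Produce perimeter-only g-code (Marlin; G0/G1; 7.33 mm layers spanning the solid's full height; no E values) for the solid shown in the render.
Reading the render: the shape is an L-shaped prism: outer 17 × 19 mm, arm thicknesses ≈ 4 mm (horizontal) and 7 mm (vertical), extruded 22 mm in z (dimensions read to the nearest mm from the axis ticks). For the g-code, the solid's height is divided into equal slices at the stated Δz and each level perimeter traced with G1 moves after a G0 lift.

; perimeter-only toolpath
G21 ; units = mm
G90 ; absolute positioning
G28 ; home
; layer 1
G0 Z7.33
G0 X0.00 Y0.00
G1 X17.00 Y0.00
G1 X17.00 Y4.00
G1 X7.00 Y4.00
G1 X7.00 Y19.00
G1 X0.00 Y19.00
G1 X0.00 Y0.00
; layer 2
G0 Z14.67
G0 X0.00 Y0.00
G1 X17.00 Y0.00
G1 X17.00 Y4.00
G1 X7.00 Y4.00
G1 X7.00 Y19.00
G1 X0.00 Y19.00
G1 X0.00 Y0.00
; layer 3
G0 Z22.00
G0 X0.00 Y0.00
G1 X17.00 Y0.00
G1 X17.00 Y4.00
G1 X7.00 Y4.00
G1 X7.00 Y19.00
G1 X0.00 Y19.00
G1 X0.00 Y0.00
M2 ; end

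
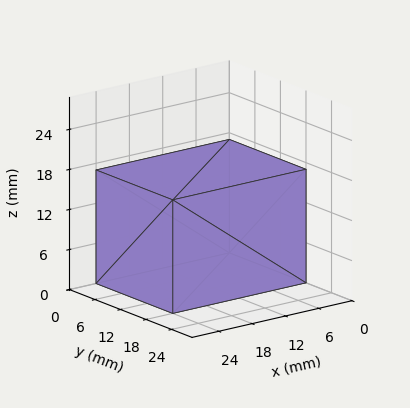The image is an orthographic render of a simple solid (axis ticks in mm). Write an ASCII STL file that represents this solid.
Reading the render: the shape is a rectangular box, roughly 24 × 18 mm footprint and 17 mm tall (dimensions read to the nearest mm from the axis ticks). For the STL, each face is triangulated and given an outward normal.

solid part
  facet normal 0.0000 0.0000 -1.0000
    outer loop
      vertex 24.000 18.000 0.000
      vertex 24.000 0.000 0.000
      vertex 0.000 0.000 0.000
    endloop
  endfacet
  facet normal 0.0000 0.0000 -1.0000
    outer loop
      vertex 0.000 18.000 0.000
      vertex 24.000 18.000 0.000
      vertex 0.000 0.000 0.000
    endloop
  endfacet
  facet normal 0.0000 0.0000 1.0000
    outer loop
      vertex 0.000 0.000 17.000
      vertex 24.000 0.000 17.000
      vertex 24.000 18.000 17.000
    endloop
  endfacet
  facet normal 0.0000 0.0000 1.0000
    outer loop
      vertex 0.000 0.000 17.000
      vertex 24.000 18.000 17.000
      vertex 0.000 18.000 17.000
    endloop
  endfacet
  facet normal 0.0000 -1.0000 0.0000
    outer loop
      vertex 0.000 0.000 0.000
      vertex 24.000 0.000 0.000
      vertex 24.000 0.000 17.000
    endloop
  endfacet
  facet normal 0.0000 -1.0000 0.0000
    outer loop
      vertex 0.000 0.000 0.000
      vertex 24.000 0.000 17.000
      vertex 0.000 0.000 17.000
    endloop
  endfacet
  facet normal 0.0000 1.0000 0.0000
    outer loop
      vertex 24.000 18.000 17.000
      vertex 24.000 18.000 0.000
      vertex 0.000 18.000 0.000
    endloop
  endfacet
  facet normal 0.0000 1.0000 0.0000
    outer loop
      vertex 0.000 18.000 17.000
      vertex 24.000 18.000 17.000
      vertex 0.000 18.000 0.000
    endloop
  endfacet
  facet normal -1.0000 0.0000 0.0000
    outer loop
      vertex 0.000 18.000 17.000
      vertex 0.000 18.000 0.000
      vertex 0.000 0.000 0.000
    endloop
  endfacet
  facet normal -1.0000 0.0000 0.0000
    outer loop
      vertex 0.000 0.000 17.000
      vertex 0.000 18.000 17.000
      vertex 0.000 0.000 0.000
    endloop
  endfacet
  facet normal 1.0000 0.0000 0.0000
    outer loop
      vertex 24.000 0.000 0.000
      vertex 24.000 18.000 0.000
      vertex 24.000 18.000 17.000
    endloop
  endfacet
  facet normal 1.0000 0.0000 0.0000
    outer loop
      vertex 24.000 0.000 0.000
      vertex 24.000 18.000 17.000
      vertex 24.000 0.000 17.000
    endloop
  endfacet
endsolid part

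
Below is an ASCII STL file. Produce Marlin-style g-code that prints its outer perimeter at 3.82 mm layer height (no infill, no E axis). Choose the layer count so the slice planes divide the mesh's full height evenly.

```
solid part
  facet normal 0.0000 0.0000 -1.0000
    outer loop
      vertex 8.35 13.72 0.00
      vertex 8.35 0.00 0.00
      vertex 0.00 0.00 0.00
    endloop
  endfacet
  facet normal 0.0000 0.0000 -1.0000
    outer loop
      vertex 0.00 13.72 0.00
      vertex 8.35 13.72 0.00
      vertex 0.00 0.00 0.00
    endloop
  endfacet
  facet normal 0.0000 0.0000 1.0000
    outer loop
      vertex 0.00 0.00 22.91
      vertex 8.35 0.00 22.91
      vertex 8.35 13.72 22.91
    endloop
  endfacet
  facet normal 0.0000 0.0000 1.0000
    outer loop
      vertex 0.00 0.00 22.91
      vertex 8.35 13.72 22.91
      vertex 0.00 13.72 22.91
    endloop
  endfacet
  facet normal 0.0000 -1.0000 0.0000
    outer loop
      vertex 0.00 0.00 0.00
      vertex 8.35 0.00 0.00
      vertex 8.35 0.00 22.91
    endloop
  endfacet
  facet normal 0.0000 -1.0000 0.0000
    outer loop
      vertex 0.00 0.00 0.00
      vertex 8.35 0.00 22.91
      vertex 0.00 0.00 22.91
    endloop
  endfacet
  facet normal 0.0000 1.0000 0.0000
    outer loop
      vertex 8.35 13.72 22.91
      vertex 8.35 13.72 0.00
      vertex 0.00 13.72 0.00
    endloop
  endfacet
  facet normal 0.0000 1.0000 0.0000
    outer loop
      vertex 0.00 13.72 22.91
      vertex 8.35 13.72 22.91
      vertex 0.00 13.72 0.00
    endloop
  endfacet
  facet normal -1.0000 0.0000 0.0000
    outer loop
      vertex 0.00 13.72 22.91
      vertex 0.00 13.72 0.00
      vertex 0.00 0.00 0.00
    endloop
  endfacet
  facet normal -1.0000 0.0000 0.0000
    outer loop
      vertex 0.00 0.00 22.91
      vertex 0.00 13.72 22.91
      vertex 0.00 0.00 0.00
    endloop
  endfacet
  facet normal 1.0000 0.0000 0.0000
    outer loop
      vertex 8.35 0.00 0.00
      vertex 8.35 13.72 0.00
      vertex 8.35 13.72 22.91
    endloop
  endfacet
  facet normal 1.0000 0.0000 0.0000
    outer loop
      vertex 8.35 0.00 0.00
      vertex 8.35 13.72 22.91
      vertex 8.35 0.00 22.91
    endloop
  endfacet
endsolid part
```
; perimeter-only toolpath
G21 ; units = mm
G90 ; absolute positioning
G28 ; home
; layer 1
G0 Z3.82
G0 X0.00 Y0.00
G1 X8.35 Y0.00
G1 X8.35 Y13.72
G1 X0.00 Y13.72
G1 X0.00 Y0.00
; layer 2
G0 Z7.64
G0 X0.00 Y0.00
G1 X8.35 Y0.00
G1 X8.35 Y13.72
G1 X0.00 Y13.72
G1 X0.00 Y0.00
; layer 3
G0 Z11.46
G0 X0.00 Y0.00
G1 X8.35 Y0.00
G1 X8.35 Y13.72
G1 X0.00 Y13.72
G1 X0.00 Y0.00
; layer 4
G0 Z15.27
G0 X0.00 Y0.00
G1 X8.35 Y0.00
G1 X8.35 Y13.72
G1 X0.00 Y13.72
G1 X0.00 Y0.00
; layer 5
G0 Z19.09
G0 X0.00 Y0.00
G1 X8.35 Y0.00
G1 X8.35 Y13.72
G1 X0.00 Y13.72
G1 X0.00 Y0.00
; layer 6
G0 Z22.91
G0 X0.00 Y0.00
G1 X8.35 Y0.00
G1 X8.35 Y13.72
G1 X0.00 Y13.72
G1 X0.00 Y0.00
M2 ; end

The solid is a rectangular box, roughly 8.35 × 13.7 mm footprint and 22.9 mm tall. Slicing at Δz = 3.82 mm — 6 equal slices spanning the solid's height, so layer i sits at z = i·h/6 — gives 6 non-empty perimeters. Each is a 4-segment closed polygon; G0 lifts to the layer z and rapids to the start vertex, then G1 traces the edges.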